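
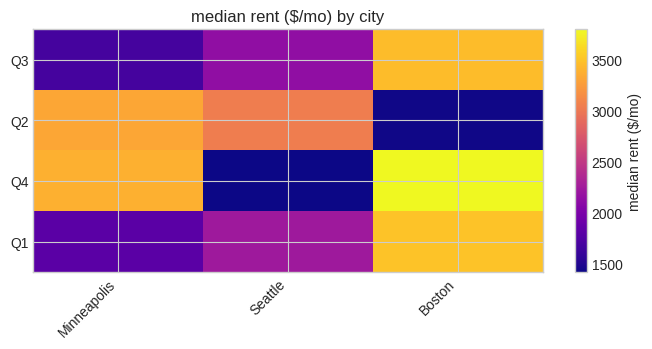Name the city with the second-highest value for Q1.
Seattle

Top 3 for Q1: Boston ≈ 3400, Seattle ≈ 2200, Minneapolis ≈ 1800.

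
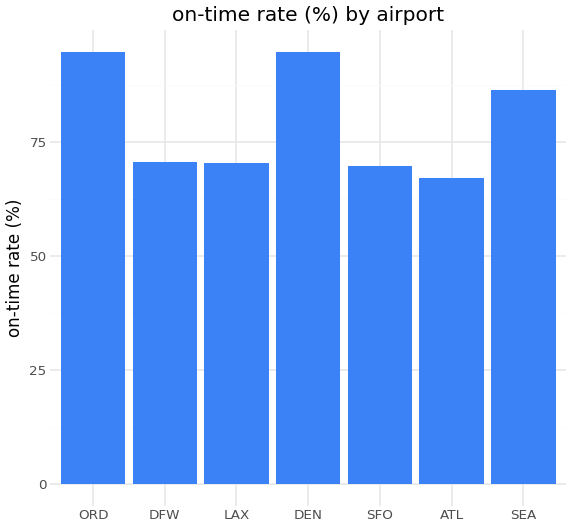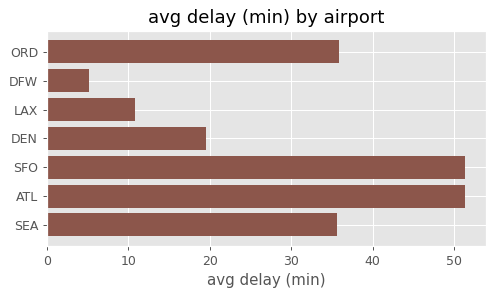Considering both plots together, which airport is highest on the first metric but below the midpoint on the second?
DEN

Chart 2 median avg delay (min) ≈ 35; below-median airports: DFW, LAX, DEN. Among those, DEN has the highest on-time rate (%) (≈ 90).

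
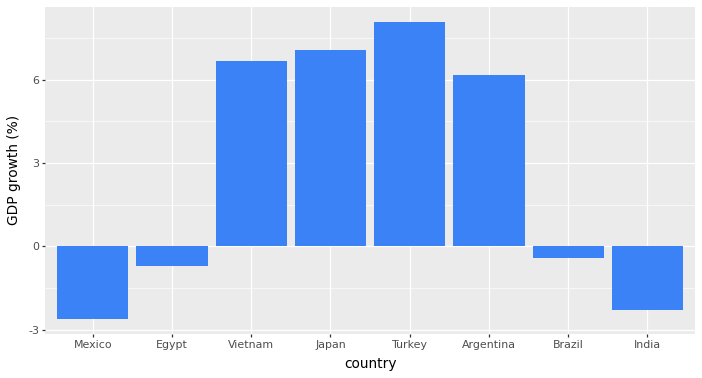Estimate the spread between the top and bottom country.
≈ 11

Max Turkey ≈ 8, min Mexico ≈ -3; range ≈ 11.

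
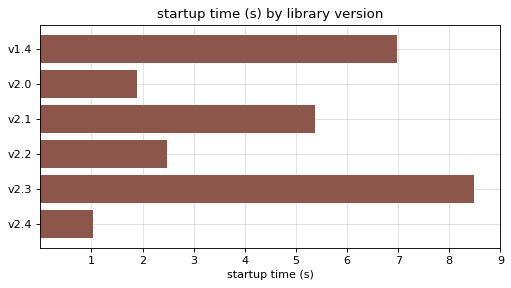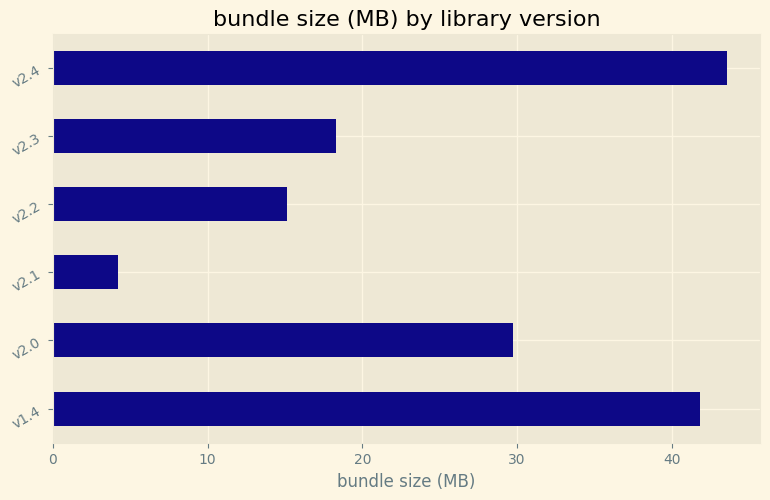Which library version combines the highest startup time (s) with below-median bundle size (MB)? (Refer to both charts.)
v2.3

Chart 2 median bundle size (MB) ≈ 25; below-median library versions: v2.1, v2.2, v2.3. Among those, v2.3 has the highest startup time (s) (≈ 8).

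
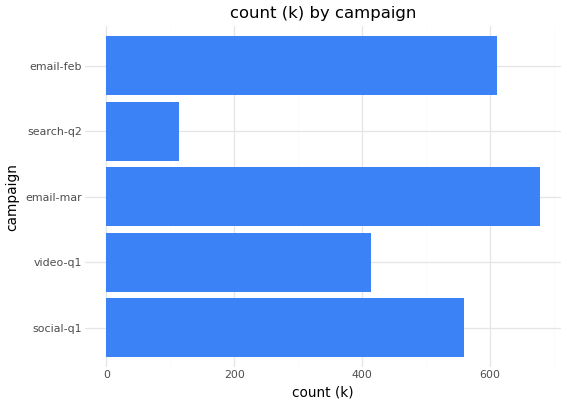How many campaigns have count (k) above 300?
Above 300: social-q1, video-q1, email-mar, email-feb.

4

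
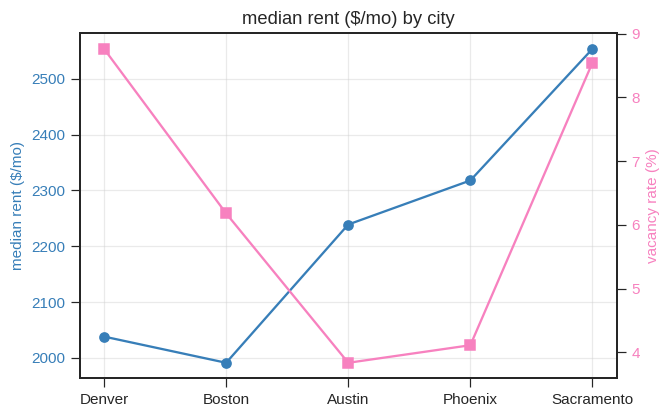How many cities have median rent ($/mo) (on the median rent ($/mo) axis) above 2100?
3

Above 2100: Austin, Phoenix, Sacramento.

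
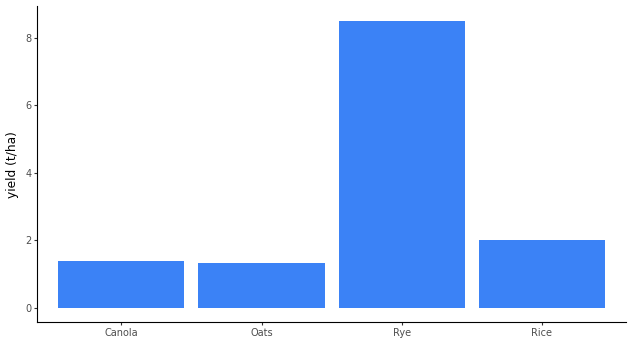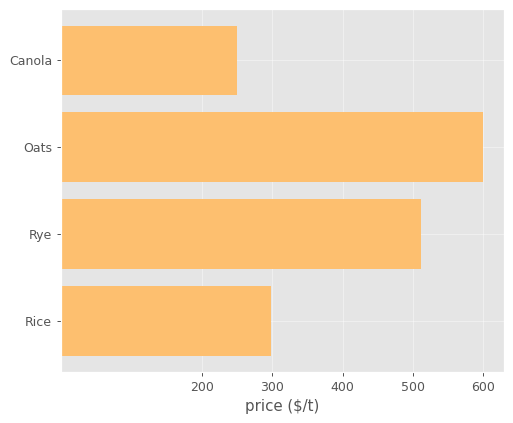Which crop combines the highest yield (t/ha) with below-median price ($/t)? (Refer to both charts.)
Chart 2 median price ($/t) ≈ 400; below-median crops: Canola, Rice. Among those, Rice has the highest yield (t/ha) (≈ 2).

Rice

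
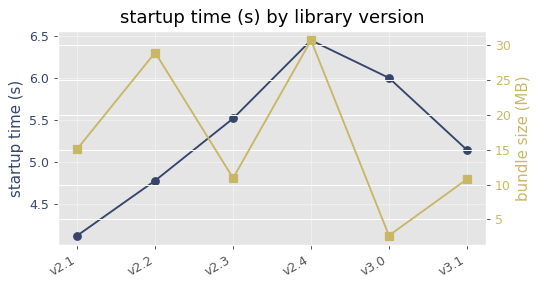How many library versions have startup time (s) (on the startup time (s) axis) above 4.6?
5

Above 4.6: v2.2, v2.3, v2.4, v3.0, v3.1.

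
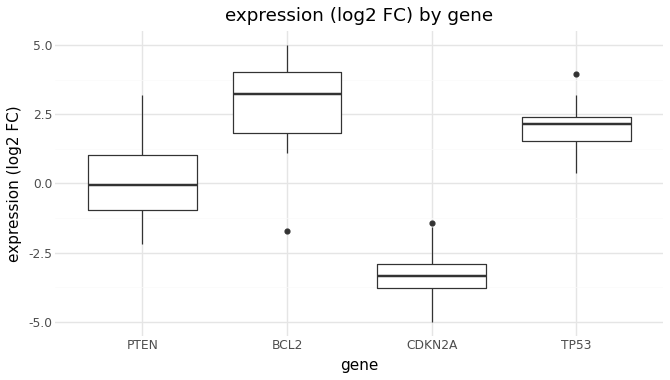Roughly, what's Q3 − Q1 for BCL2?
≈ 2

Q3 ≈ 4, Q1 ≈ 2; IQR ≈ 2.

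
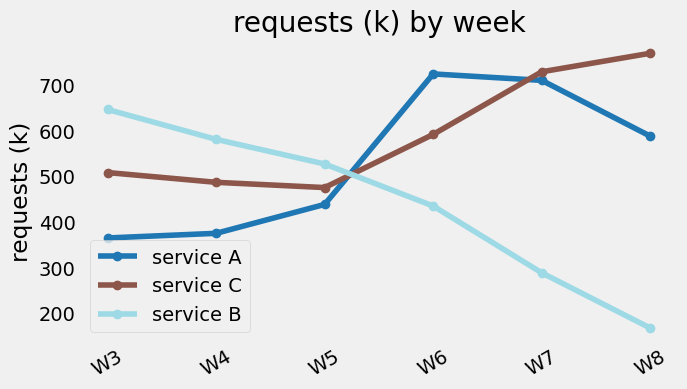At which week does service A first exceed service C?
W6

W5: service A ≈ 400 vs service C ≈ 500 (not yet); W6: service A ≈ 700 vs service C ≈ 600 (first crossover).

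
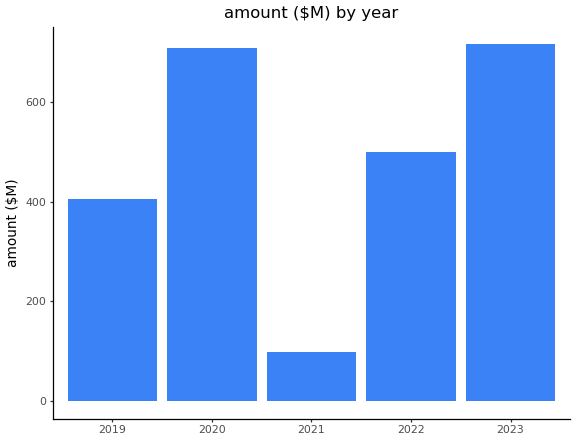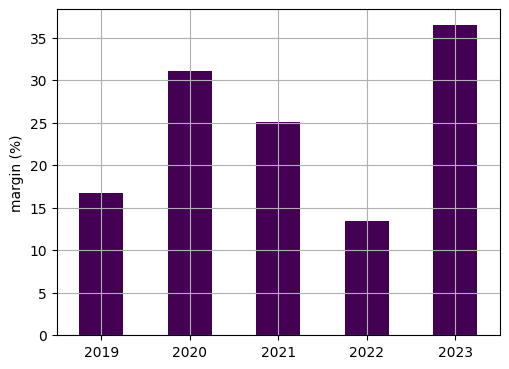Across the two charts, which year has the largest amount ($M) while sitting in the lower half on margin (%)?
Chart 2 median margin (%) ≈ 25; below-median years: 2019, 2022. Among those, 2022 has the highest amount ($M) (≈ 500).

2022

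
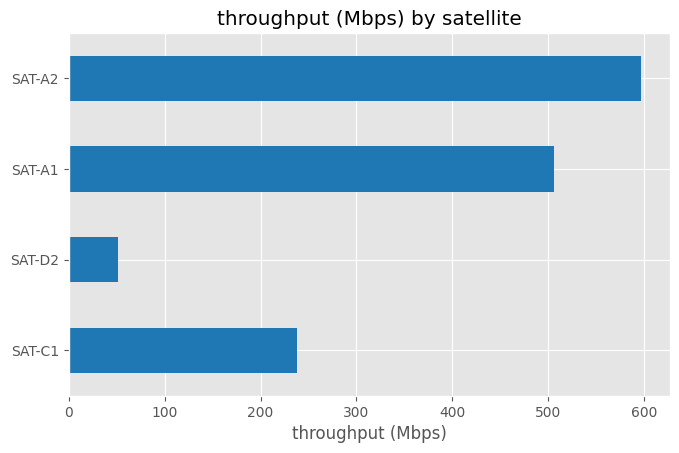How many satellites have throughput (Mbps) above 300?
Above 300: SAT-A1, SAT-A2.

2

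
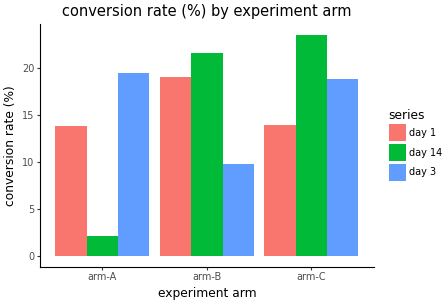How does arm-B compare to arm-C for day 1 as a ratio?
arm-B ≈ 20, arm-C ≈ 14; 20/14 ≈ 1.43.

≈ 1.43×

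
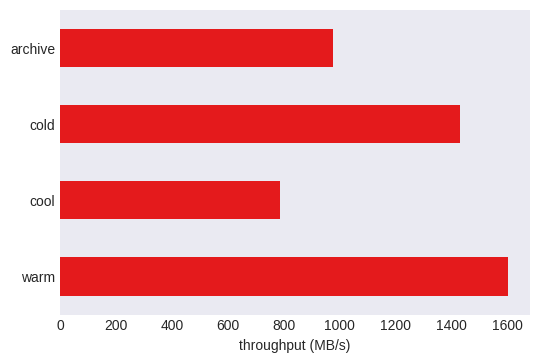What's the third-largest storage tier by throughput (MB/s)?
archive

Top 4: warm ≈ 1600, cold ≈ 1400, archive ≈ 1000, cool ≈ 800.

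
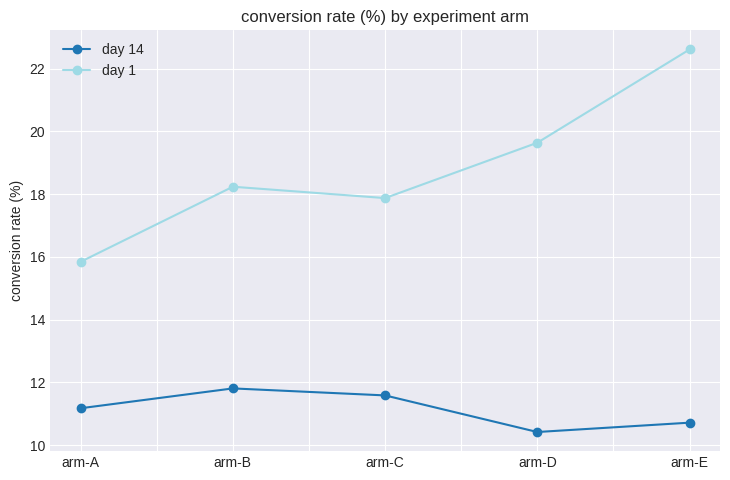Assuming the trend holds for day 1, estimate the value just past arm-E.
≈ 24

Last three: 18, 20, 22 → slope ≈ 2/step → next ≈ 24.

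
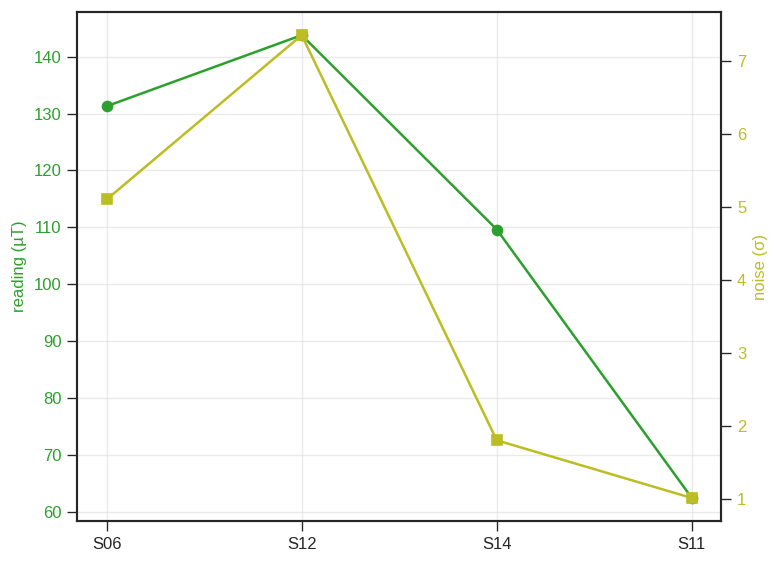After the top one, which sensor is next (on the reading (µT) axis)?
S06

Top 3 (on the reading (µT) axis): S12 ≈ 140, S06 ≈ 130, S14 ≈ 110.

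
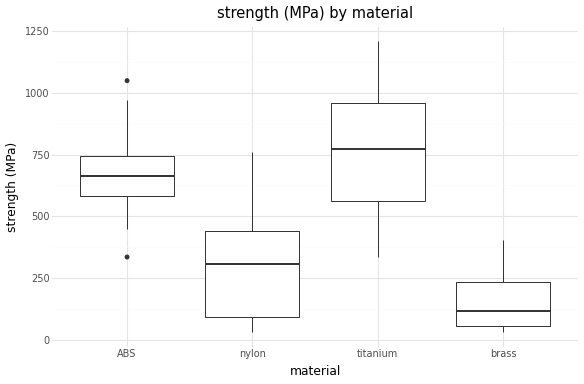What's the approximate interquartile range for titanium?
Q3 ≈ 1000, Q1 ≈ 600; IQR ≈ 400.

≈ 400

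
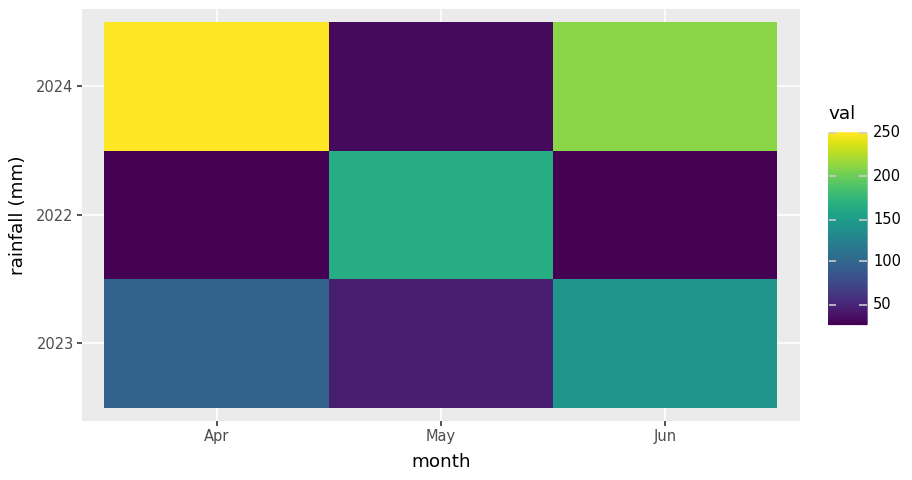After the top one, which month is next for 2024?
Jun

Top 3 for 2024: Apr ≈ 260, Jun ≈ 220, May ≈ 40.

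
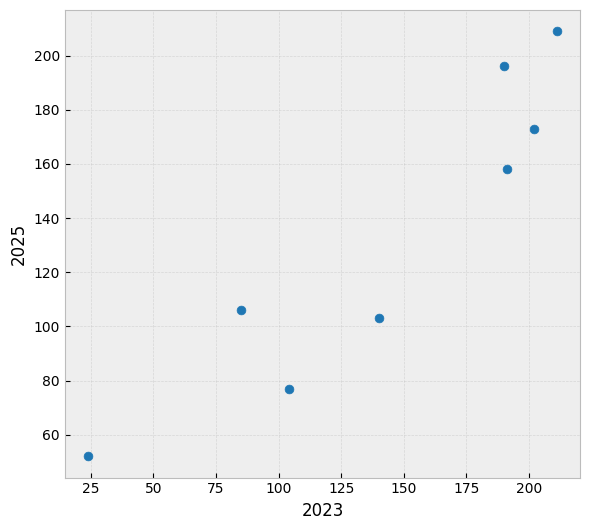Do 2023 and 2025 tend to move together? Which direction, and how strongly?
positive, strong

Points are positively correlated; strong (|r| ≈ 0.9).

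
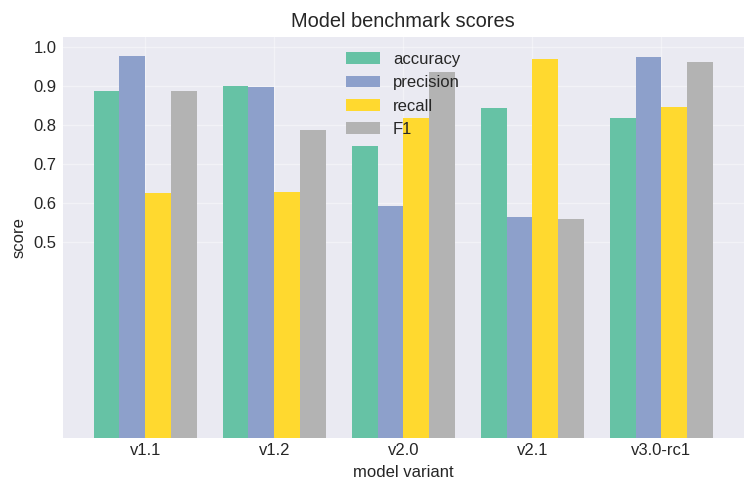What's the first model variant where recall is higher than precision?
v2.0

v1.2: recall ≈ 0.6 vs precision ≈ 0.9 (not yet); v2.0: recall ≈ 0.8 vs precision ≈ 0.6 (first crossover).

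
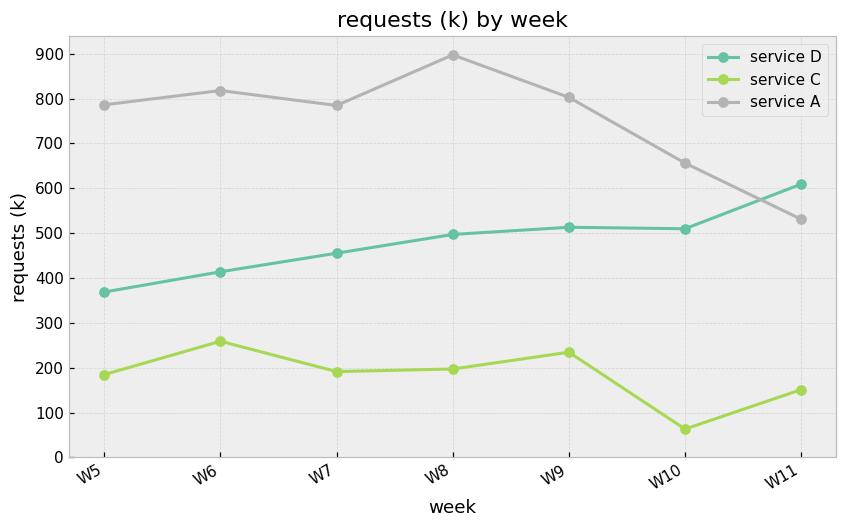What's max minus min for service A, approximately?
Max W8 ≈ 900, min W11 ≈ 500; range ≈ 400.

≈ 400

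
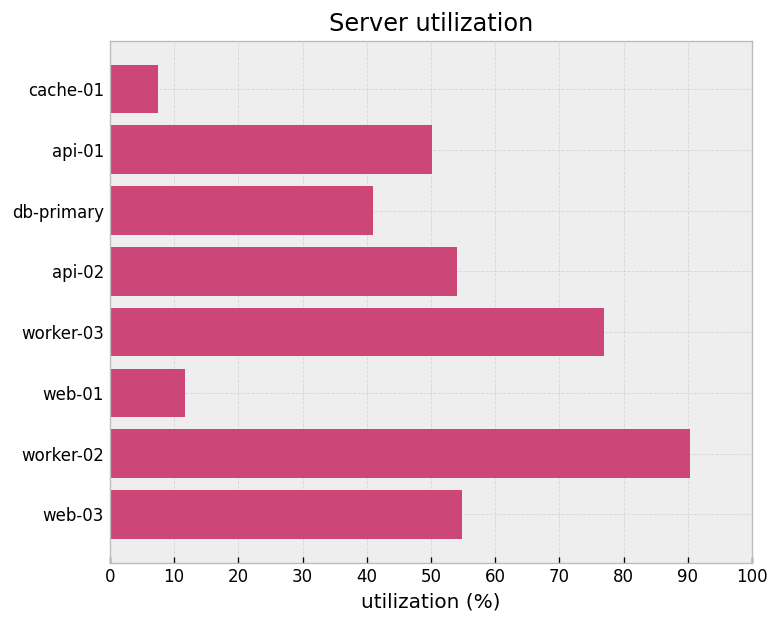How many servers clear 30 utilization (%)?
6

Above 30: api-01, db-primary, api-02, worker-03, worker-02, web-03.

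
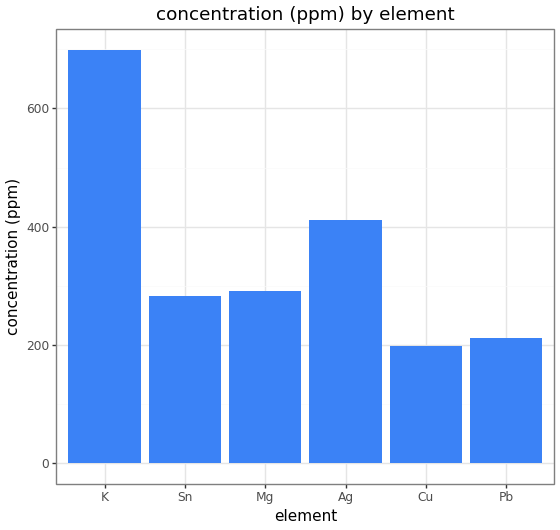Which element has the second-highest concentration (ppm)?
Top 3: K ≈ 700, Ag ≈ 400, Mg ≈ 300.

Ag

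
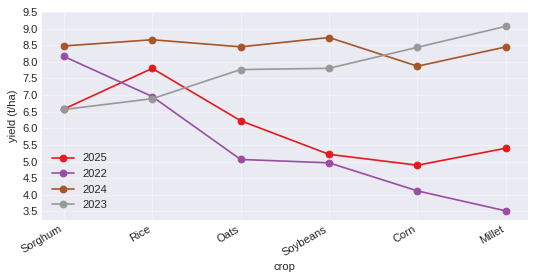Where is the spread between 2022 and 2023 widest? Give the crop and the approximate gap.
Millet, ≈ 5.5 t/ha

Millet: 2022 ≈ 3.5, 2023 ≈ 9.0 → gap ≈ 5.5. Next-largest (Corn) is only ≈ 4.5.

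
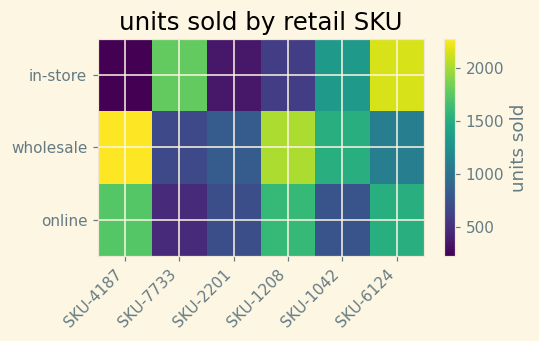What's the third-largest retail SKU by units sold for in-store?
SKU-1042

Top 4 for in-store: SKU-6124 ≈ 2200, SKU-7733 ≈ 1800, SKU-1042 ≈ 1400, SKU-1208 ≈ 600.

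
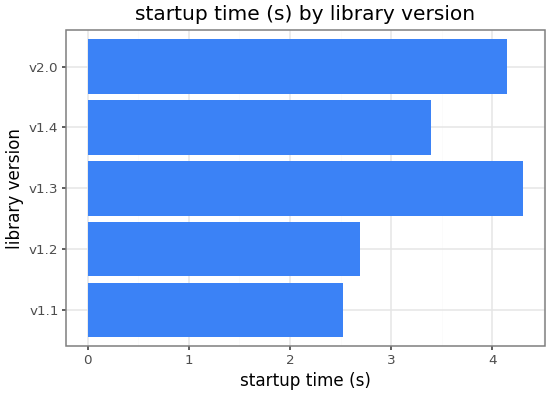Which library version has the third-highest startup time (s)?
v1.4

Top 4: v1.3 ≈ 4.5, v2.0 ≈ 4.0, v1.4 ≈ 3.5, v1.2 ≈ 2.5.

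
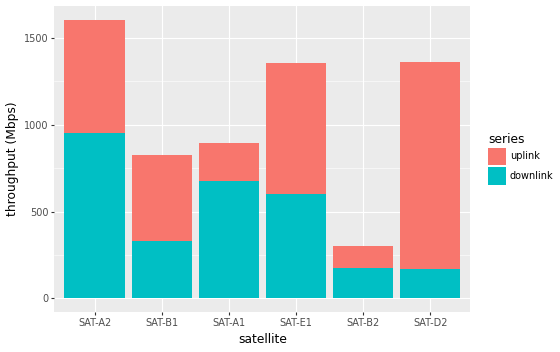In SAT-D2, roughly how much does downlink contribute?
downlink top ≈ 200, bottom ≈ 0; segment ≈ 200.

≈ 200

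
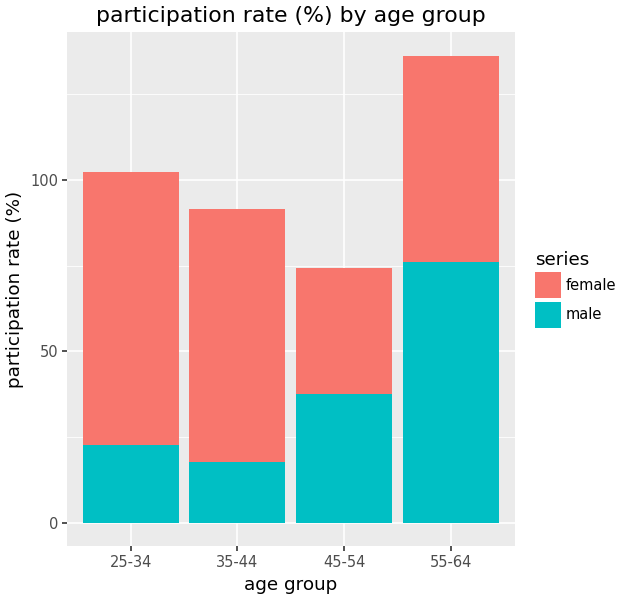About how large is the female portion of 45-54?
female top ≈ 80, bottom ≈ 40; segment ≈ 40.

≈ 40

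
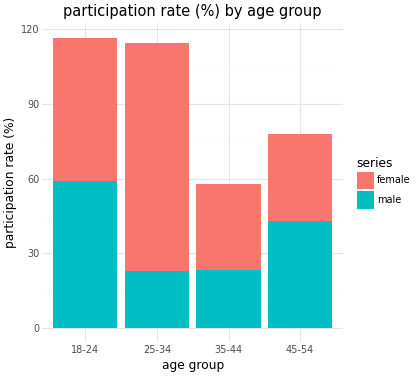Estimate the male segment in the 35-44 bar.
≈ 20

male top ≈ 20, bottom ≈ 0; segment ≈ 20.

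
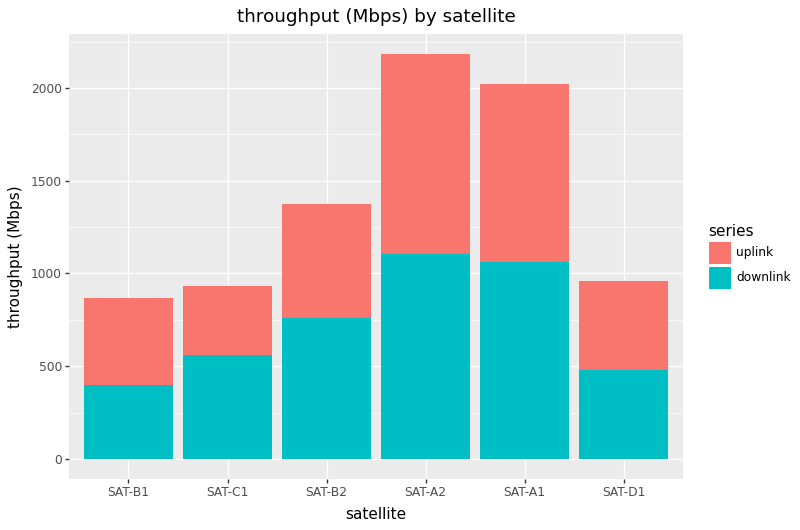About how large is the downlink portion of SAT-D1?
downlink top ≈ 400, bottom ≈ 0; segment ≈ 400.

≈ 400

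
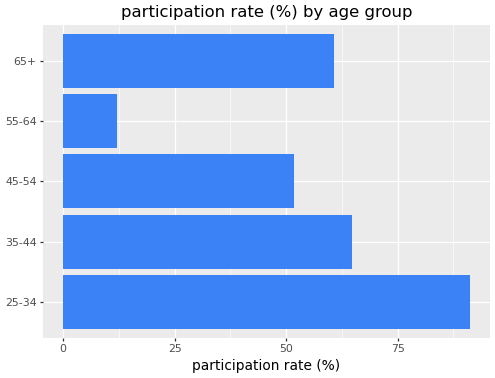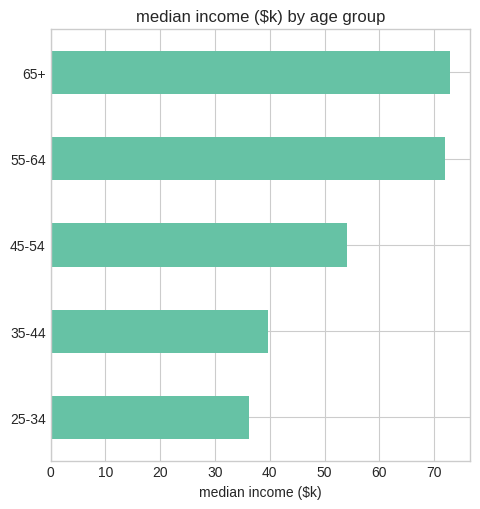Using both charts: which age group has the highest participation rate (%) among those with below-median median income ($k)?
Chart 2 median median income ($k) ≈ 50; below-median age groups: 25-34, 35-44. Among those, 25-34 has the highest participation rate (%) (≈ 90).

25-34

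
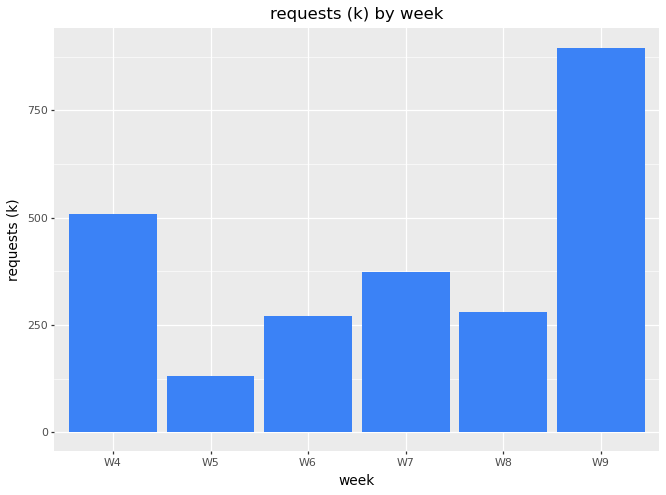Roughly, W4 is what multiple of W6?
W4 ≈ 500, W6 ≈ 300; 500/300 ≈ 1.67.

≈ 1.67×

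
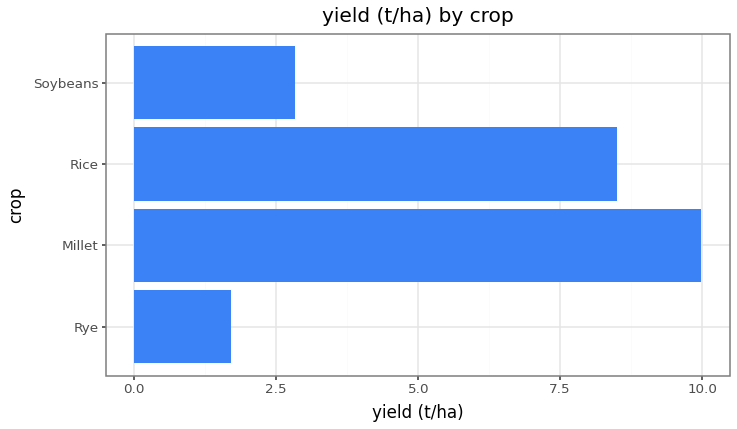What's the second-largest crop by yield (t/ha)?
Top 3: Millet ≈ 10, Rice ≈ 8, Soybeans ≈ 3.

Rice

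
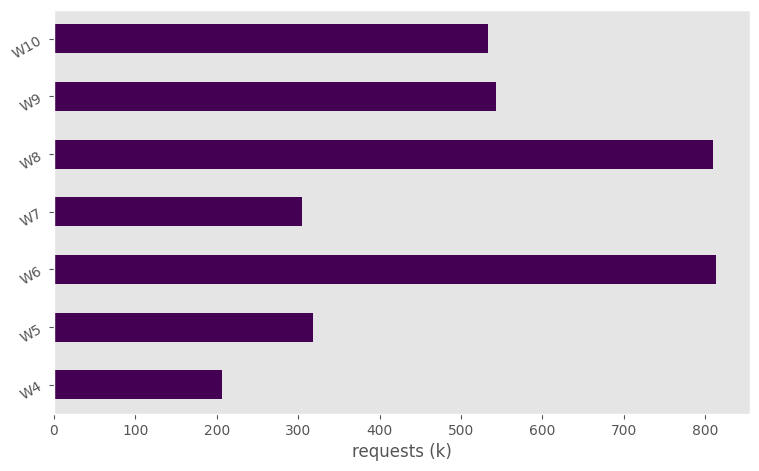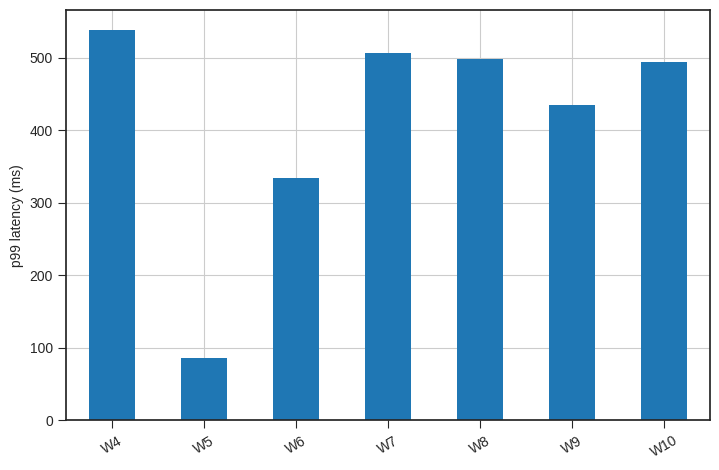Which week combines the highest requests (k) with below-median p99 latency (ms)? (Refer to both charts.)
W6

Chart 2 median p99 latency (ms) ≈ 500; below-median weeks: W5, W6, W9. Among those, W6 has the highest requests (k) (≈ 800).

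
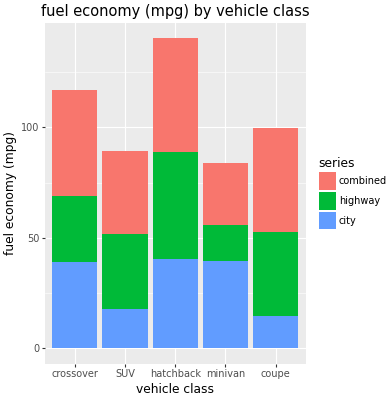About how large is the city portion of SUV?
≈ 20

city top ≈ 20, bottom ≈ 0; segment ≈ 20.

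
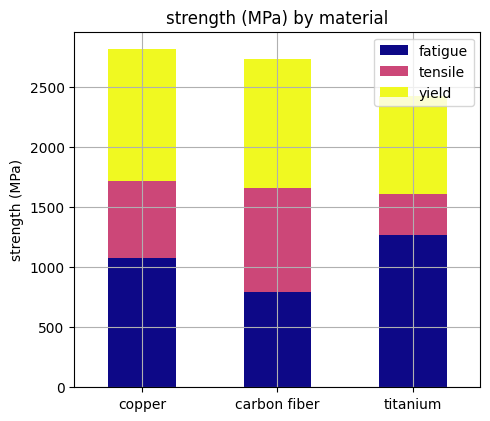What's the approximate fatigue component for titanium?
fatigue top ≈ 1500, bottom ≈ 0; segment ≈ 1500.

≈ 1500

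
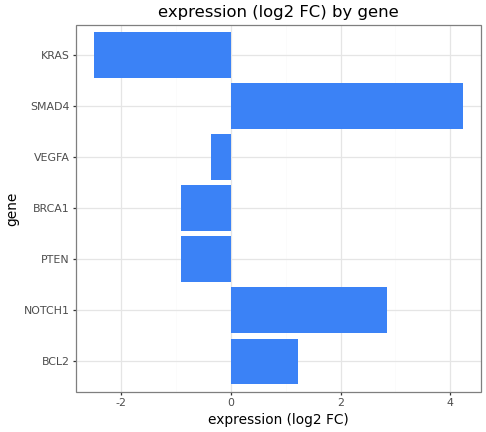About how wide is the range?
≈ 6

Max SMAD4 ≈ 4, min KRAS ≈ -2; range ≈ 6.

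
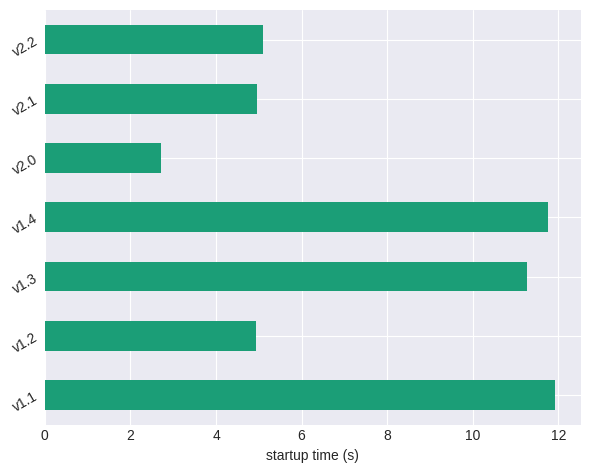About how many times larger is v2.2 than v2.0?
v2.2 ≈ 5, v2.0 ≈ 3; 5/3 ≈ 1.67.

≈ 1.67×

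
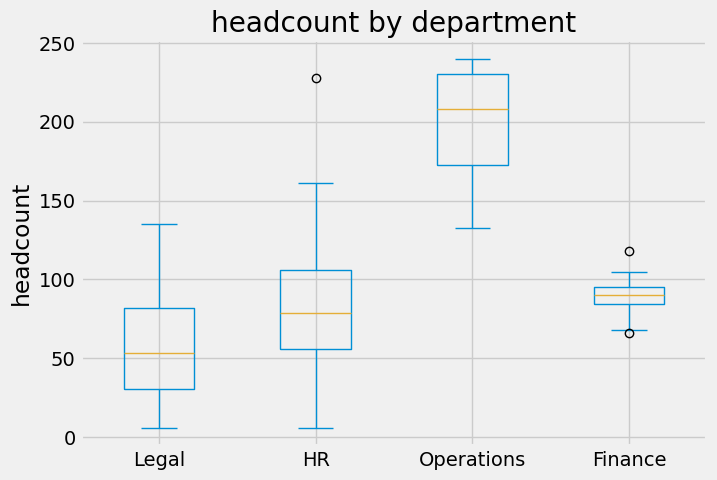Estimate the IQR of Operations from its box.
Q3 ≈ 240, Q1 ≈ 180; IQR ≈ 60.

≈ 60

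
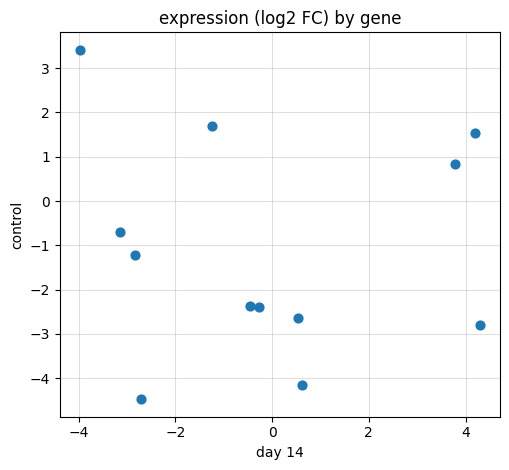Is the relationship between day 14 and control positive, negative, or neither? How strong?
no clear correlation

Points are roughly uncorrelated; weak (|r| ≈ 0.0).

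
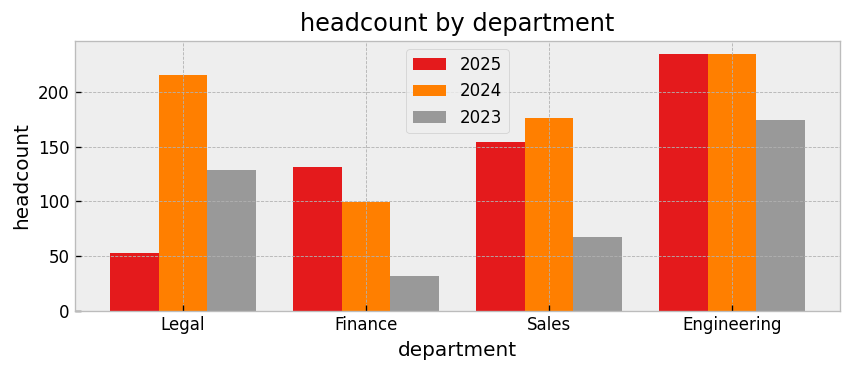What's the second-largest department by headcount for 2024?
Top 3 for 2024: Engineering ≈ 240, Legal ≈ 220, Sales ≈ 180.

Legal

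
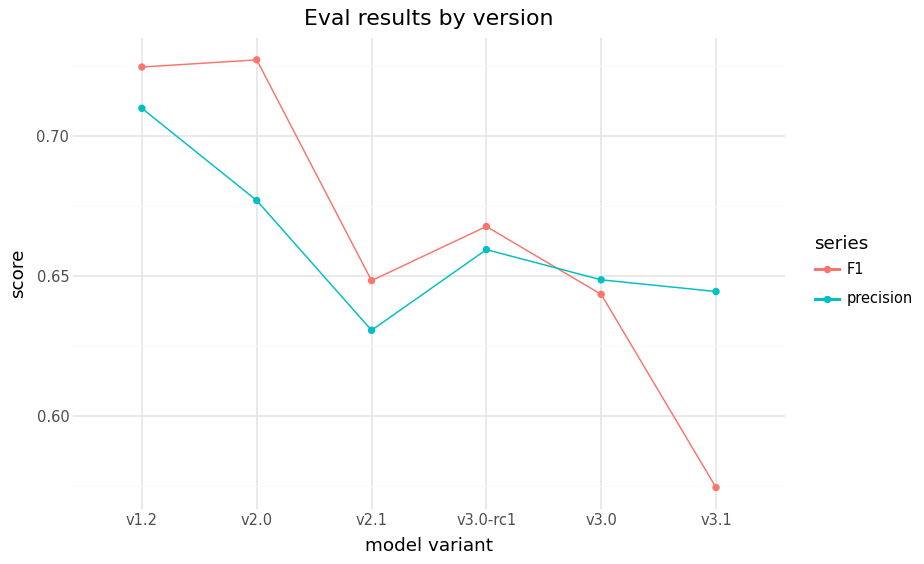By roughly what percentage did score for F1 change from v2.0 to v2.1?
≈ -11.1%

v2.0 ≈ 0.72, v2.1 ≈ 0.64; (0.64 − 0.72) / 0.72 ≈ -11.1%.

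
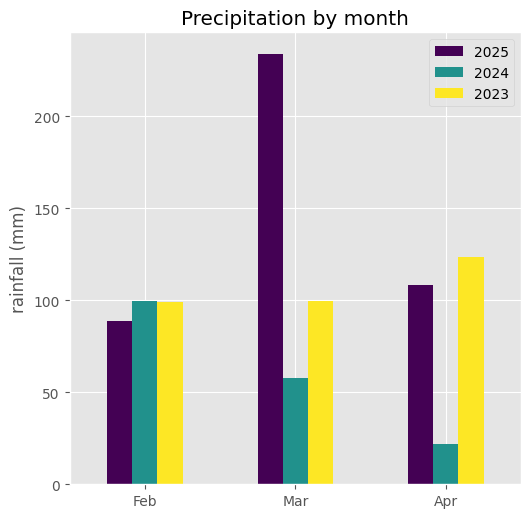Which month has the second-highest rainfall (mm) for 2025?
Top 3 for 2025: Mar ≈ 240, Apr ≈ 100, Feb ≈ 80.

Apr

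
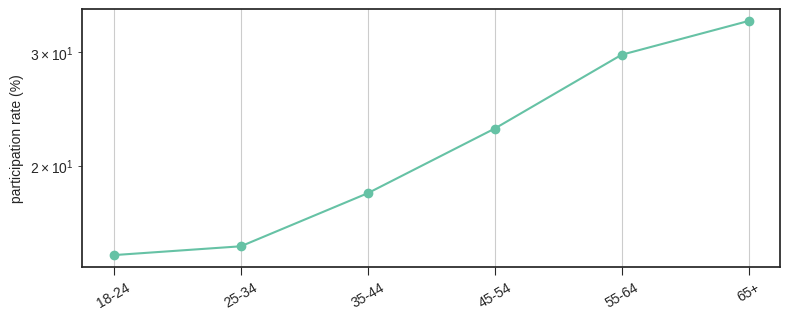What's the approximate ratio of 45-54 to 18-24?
≈ 1.57×

45-54 ≈ 22, 18-24 ≈ 14; 22/14 ≈ 1.57.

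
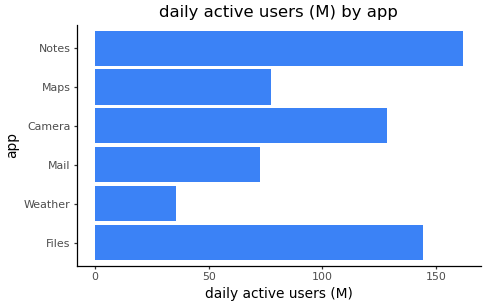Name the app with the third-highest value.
Camera

Top 4: Notes ≈ 160, Files ≈ 140, Camera ≈ 120, Maps ≈ 80.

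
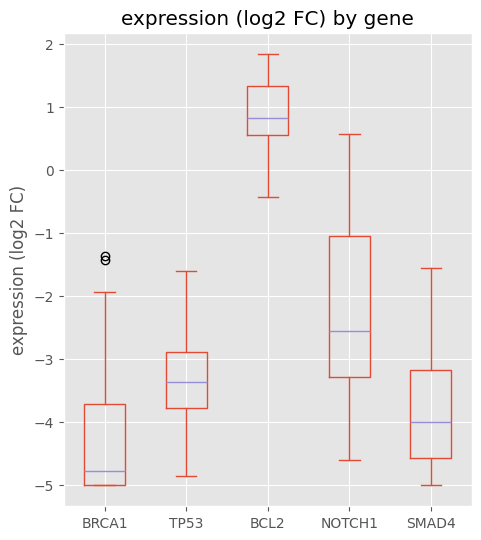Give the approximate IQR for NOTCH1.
Q3 ≈ -1.0, Q1 ≈ -3.5; IQR ≈ 2.5.

≈ 2.5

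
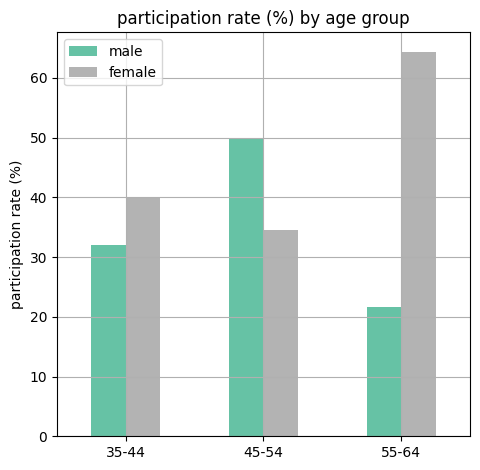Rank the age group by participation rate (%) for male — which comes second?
35-44

Top 3 for male: 45-54 ≈ 50, 35-44 ≈ 30, 55-64 ≈ 20.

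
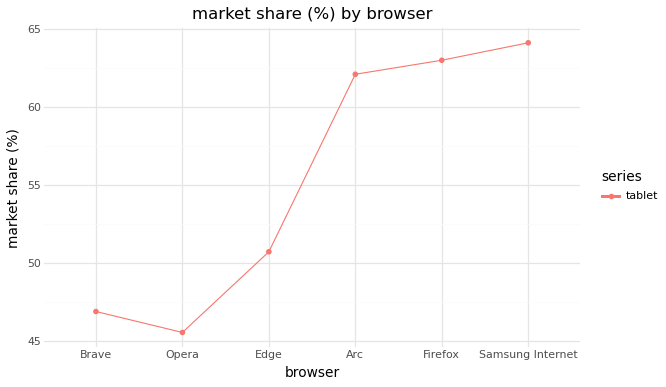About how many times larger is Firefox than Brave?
≈ 1.35×

Firefox ≈ 62, Brave ≈ 46; 62/46 ≈ 1.35.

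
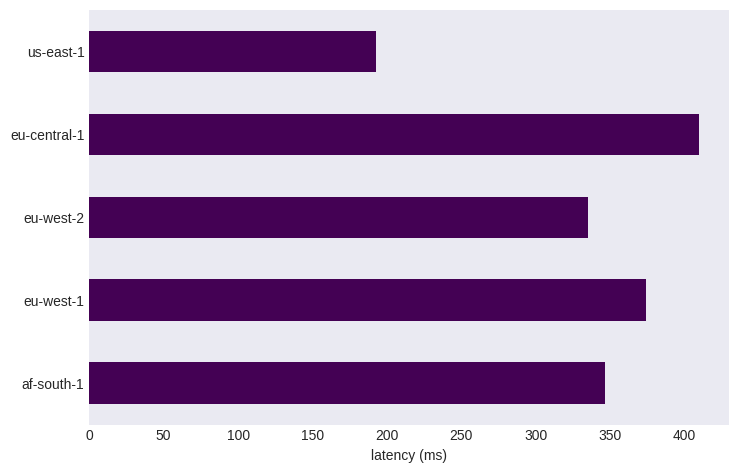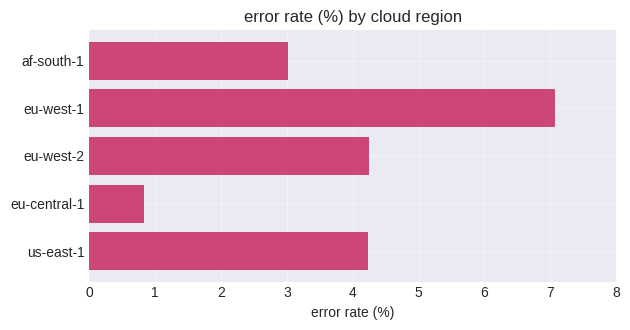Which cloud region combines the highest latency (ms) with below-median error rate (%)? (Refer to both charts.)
Chart 2 median error rate (%) ≈ 4; below-median cloud regions: af-south-1, eu-central-1. Among those, eu-central-1 has the highest latency (ms) (≈ 400).

eu-central-1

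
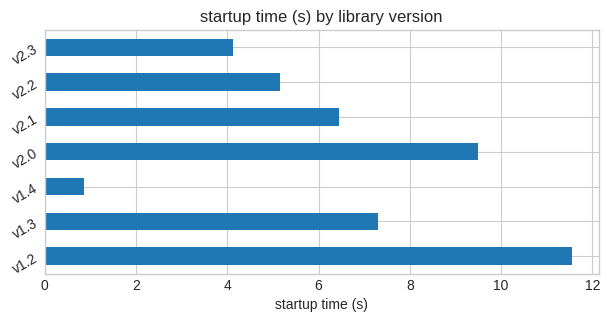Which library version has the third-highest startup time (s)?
v1.3

Top 4: v1.2 ≈ 12, v2.0 ≈ 9, v1.3 ≈ 7, v2.1 ≈ 6.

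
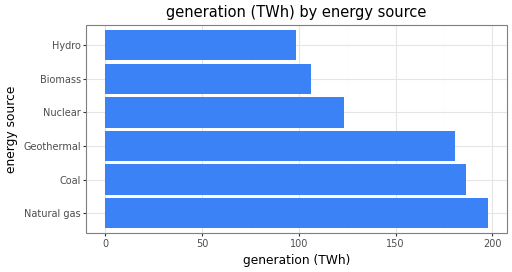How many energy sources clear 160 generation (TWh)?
3

Above 160: Natural gas, Coal, Geothermal.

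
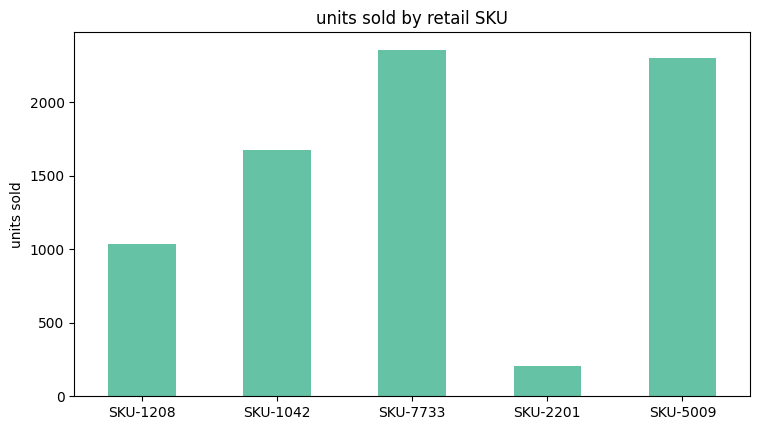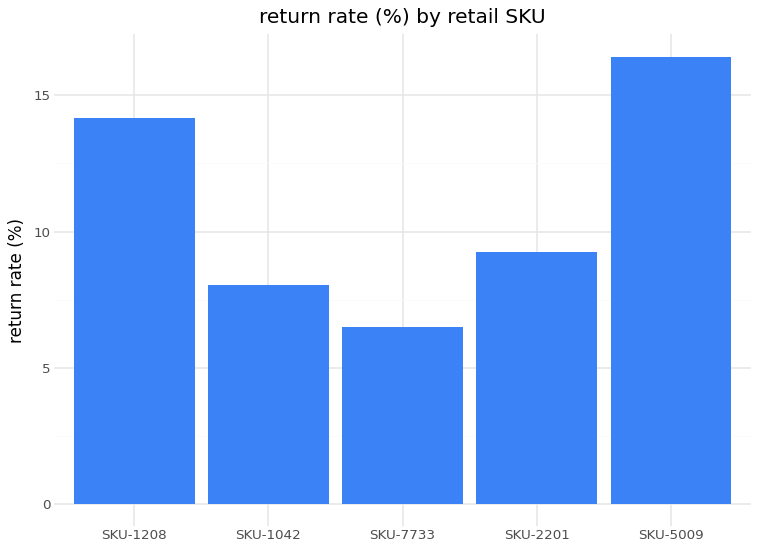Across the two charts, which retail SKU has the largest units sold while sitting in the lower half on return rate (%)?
SKU-7733

Chart 2 median return rate (%) ≈ 10; below-median retail SKUs: SKU-1042, SKU-7733. Among those, SKU-7733 has the highest units sold (≈ 2500).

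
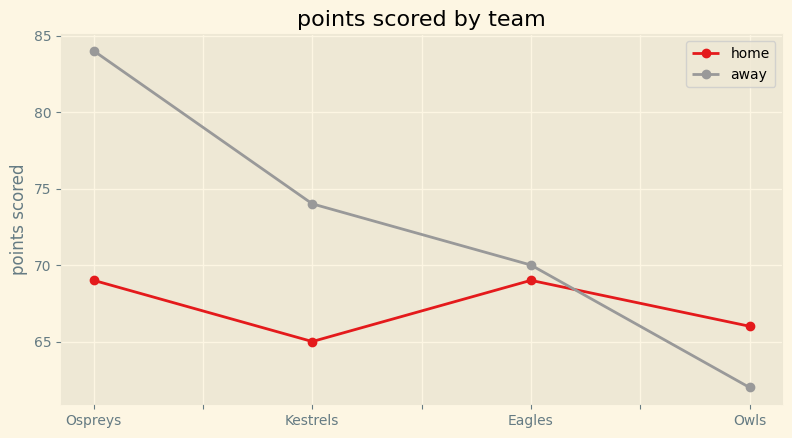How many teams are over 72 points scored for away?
Above 72: Ospreys, Kestrels.

2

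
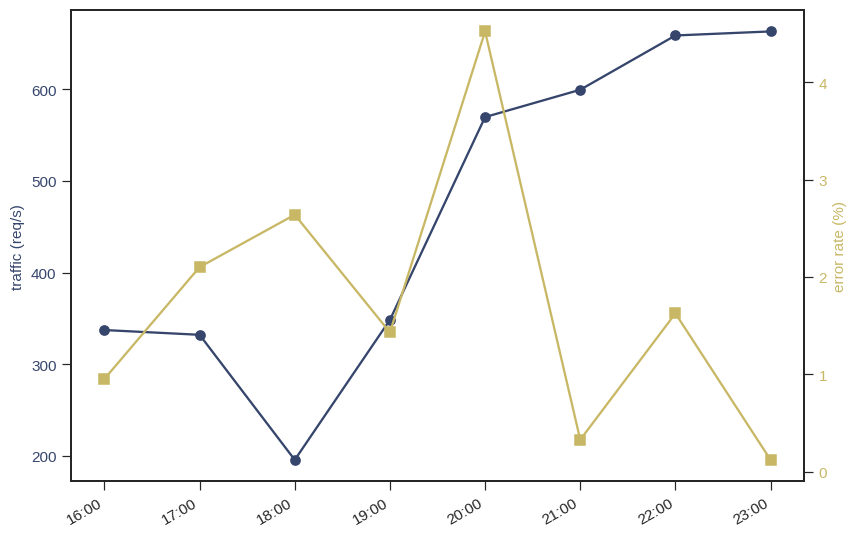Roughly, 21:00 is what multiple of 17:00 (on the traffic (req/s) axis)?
21:00 ≈ 600, 17:00 ≈ 350; 600/350 ≈ 1.71.

≈ 1.71×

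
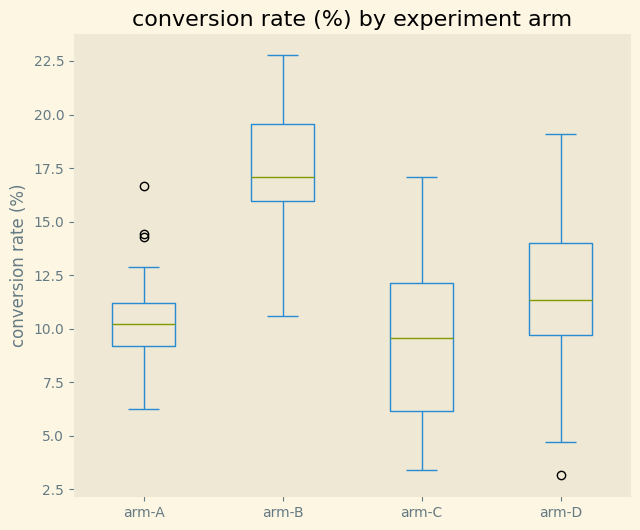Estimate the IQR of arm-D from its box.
≈ 4

Q3 ≈ 14, Q1 ≈ 10; IQR ≈ 4.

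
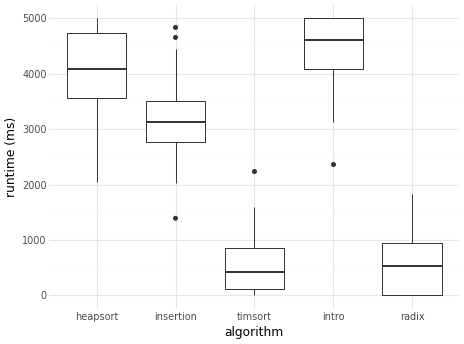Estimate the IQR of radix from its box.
≈ 1000

Q3 ≈ 1000, Q1 ≈ 0; IQR ≈ 1000.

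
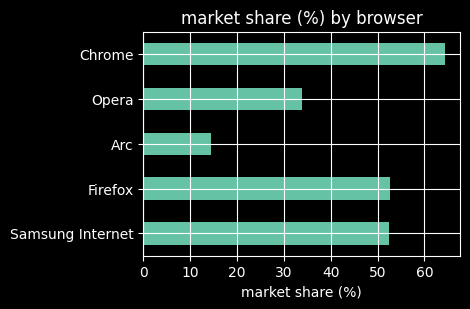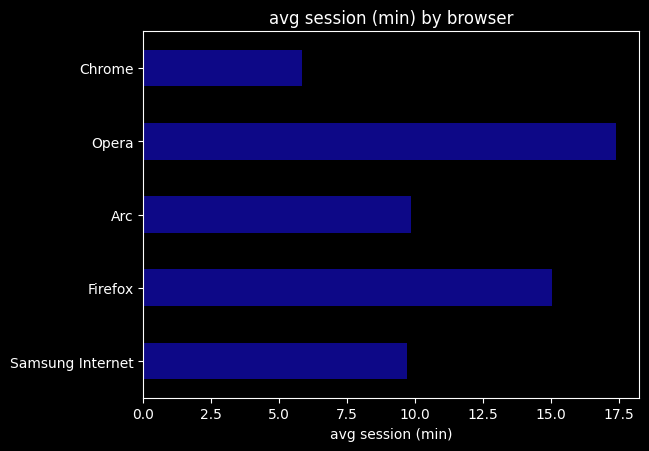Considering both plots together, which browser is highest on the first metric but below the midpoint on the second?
Chrome

Chart 2 median avg session (min) ≈ 10; below-median browsers: Samsung Internet, Chrome. Among those, Chrome has the highest market share (%) (≈ 60).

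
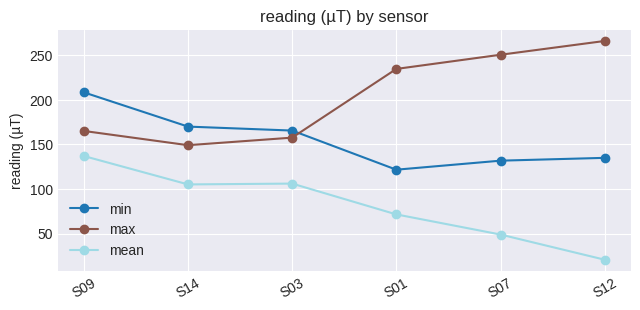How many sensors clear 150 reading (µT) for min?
Above 150: S09, S14, S03.

3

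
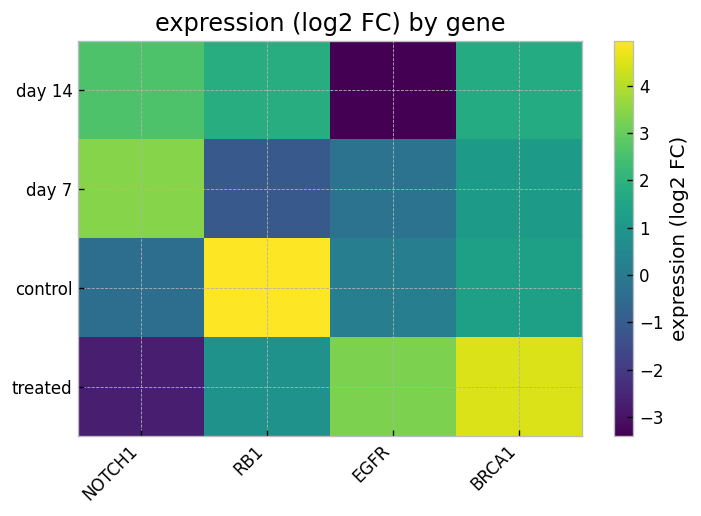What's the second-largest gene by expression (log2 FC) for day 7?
Top 3 for day 7: NOTCH1 ≈ 3, BRCA1 ≈ 1, EGFR ≈ 0.

BRCA1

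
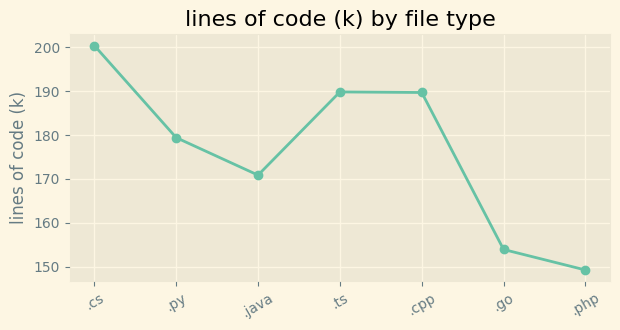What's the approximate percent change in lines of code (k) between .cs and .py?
.cs ≈ 200, .py ≈ 180; (180 − 200) / 200 ≈ -10%.

≈ -10%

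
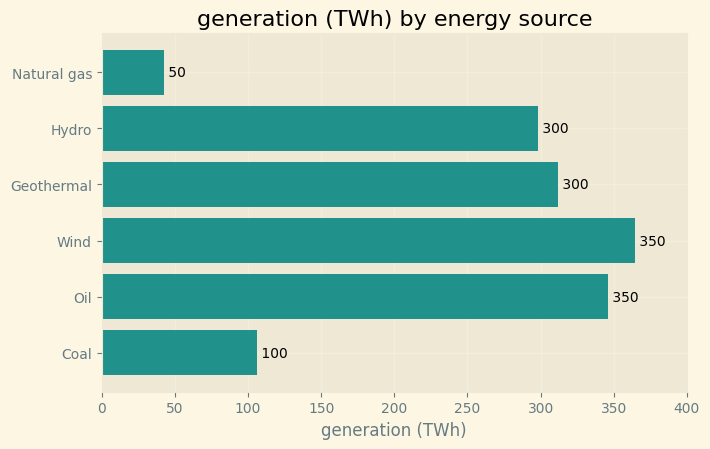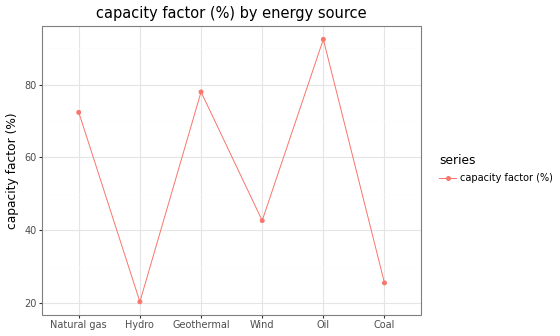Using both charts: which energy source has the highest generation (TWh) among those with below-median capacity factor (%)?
Wind

Chart 2 median capacity factor (%) ≈ 60; below-median energy sources: Hydro, Wind, Coal. Among those, Wind has the highest generation (TWh) (≈ 350).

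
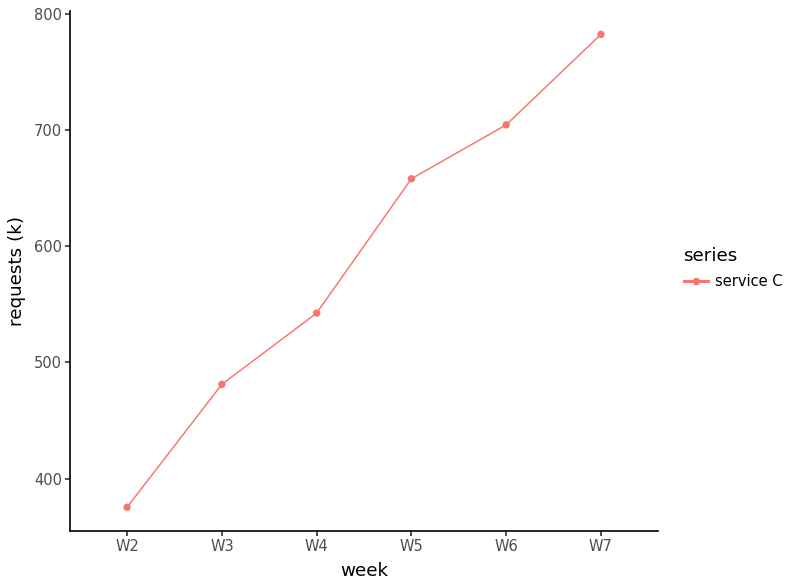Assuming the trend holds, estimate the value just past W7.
≈ 875

Last three: 650, 700, 800 → slope ≈ 75/step → next ≈ 875.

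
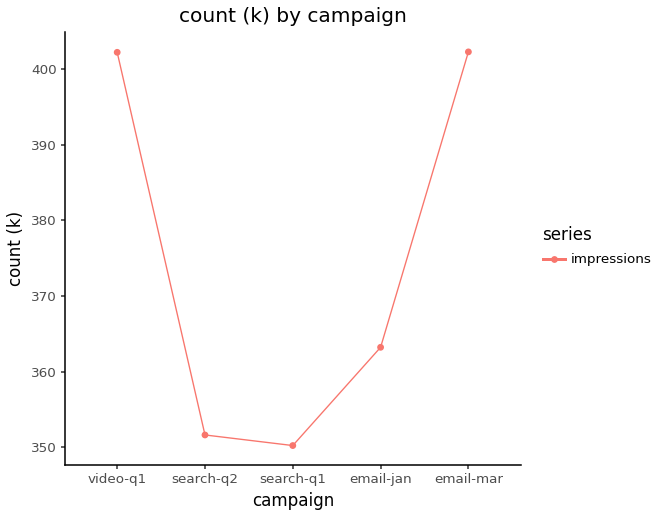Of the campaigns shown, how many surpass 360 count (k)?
Above 360: video-q1, email-jan, email-mar.

3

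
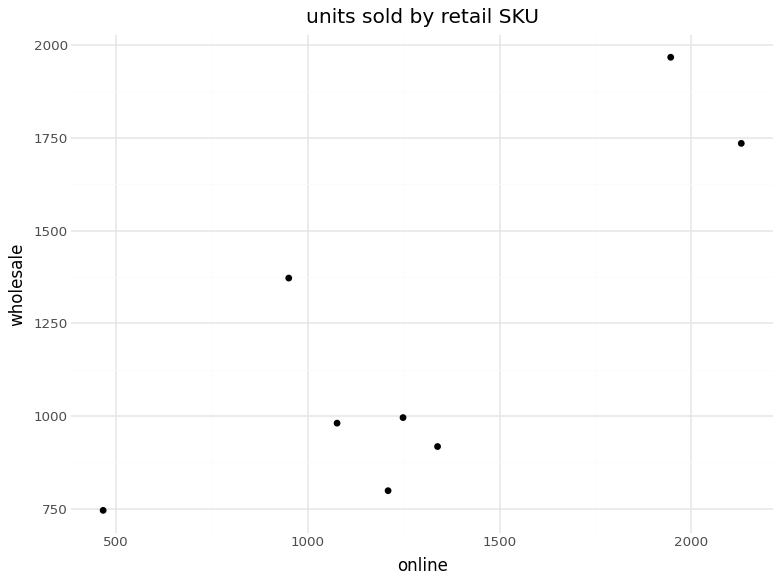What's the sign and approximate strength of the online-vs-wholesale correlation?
positive, strong

Points are positively correlated; strong (|r| ≈ 0.8).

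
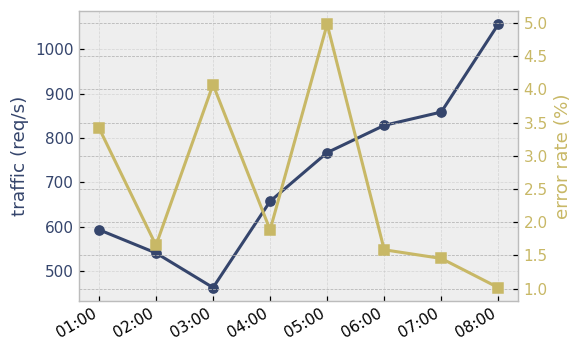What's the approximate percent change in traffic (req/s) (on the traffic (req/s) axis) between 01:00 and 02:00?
01:00 ≈ 600, 02:00 ≈ 550; (550 − 600) / 600 ≈ -8.3%.

≈ -8.3%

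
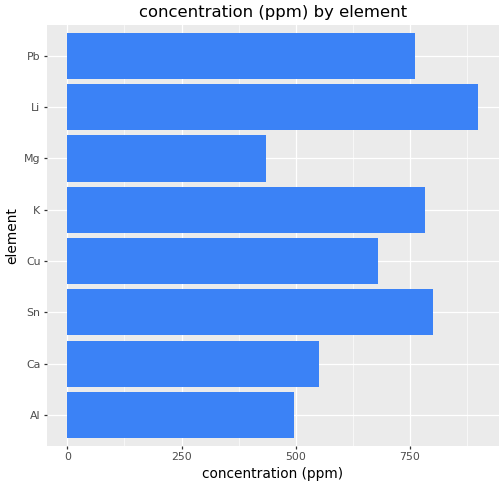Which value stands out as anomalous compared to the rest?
Mg

Mg ≈ 400; the rest sit between ≈ 500 and ≈ 900.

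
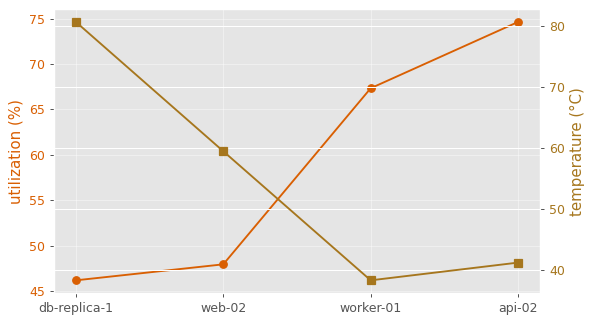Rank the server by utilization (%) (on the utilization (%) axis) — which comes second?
worker-01

Top 3 (on the utilization (%) axis): api-02 ≈ 75, worker-01 ≈ 65, web-02 ≈ 50.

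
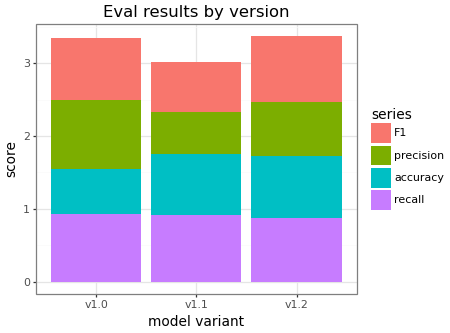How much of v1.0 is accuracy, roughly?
≈ 0.5

accuracy top ≈ 1.5, bottom ≈ 1.0; segment ≈ 0.5.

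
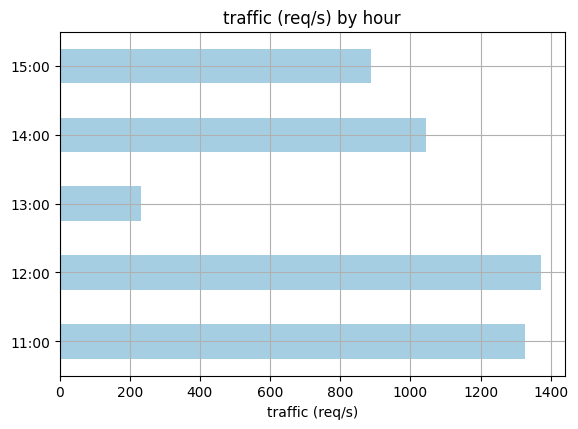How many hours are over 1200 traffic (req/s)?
2

Above 1200: 11:00, 12:00.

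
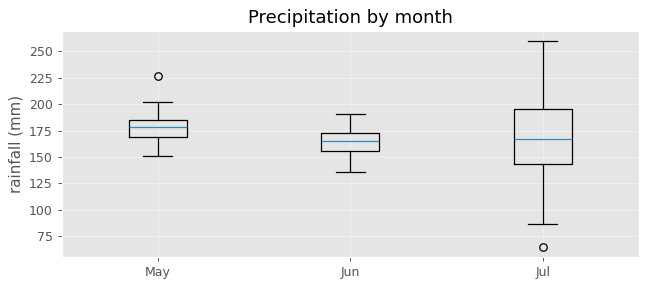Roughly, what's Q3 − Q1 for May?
≈ 16

Q3 ≈ 186, Q1 ≈ 170; IQR ≈ 16.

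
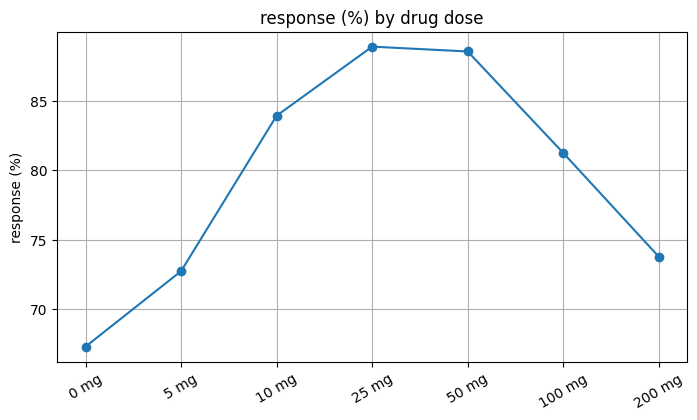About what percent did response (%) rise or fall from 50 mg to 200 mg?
50 mg ≈ 88, 200 mg ≈ 74; (74 − 88) / 88 ≈ -15.9%.

≈ -15.9%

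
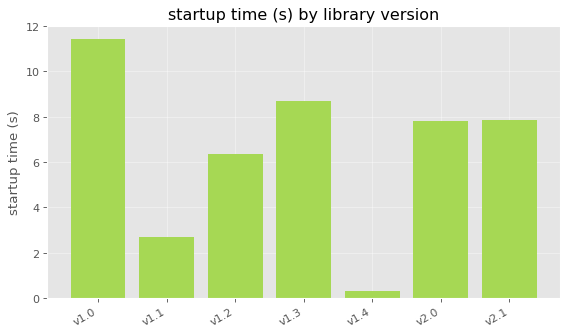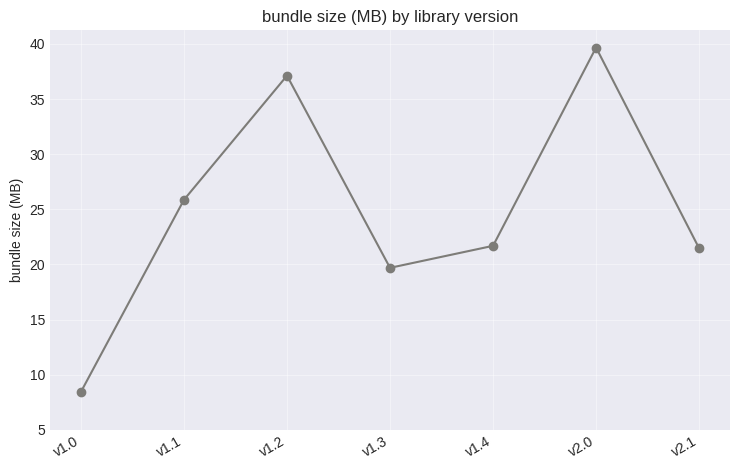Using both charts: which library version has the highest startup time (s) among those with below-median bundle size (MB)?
v1.0

Chart 2 median bundle size (MB) ≈ 20; below-median library versions: v1.0, v1.3, v2.1. Among those, v1.0 has the highest startup time (s) (≈ 12).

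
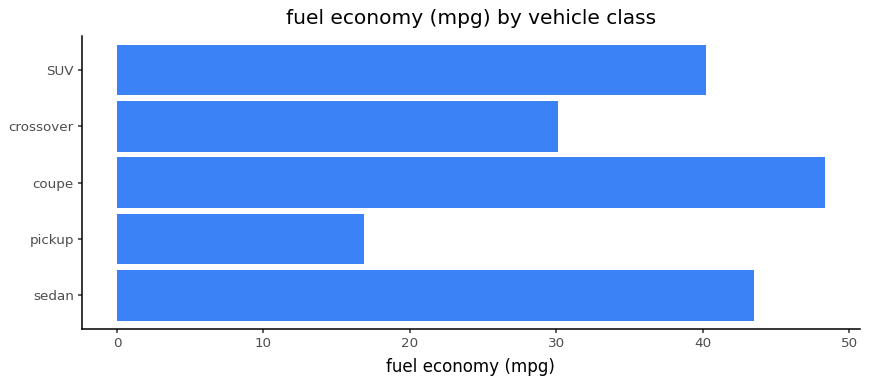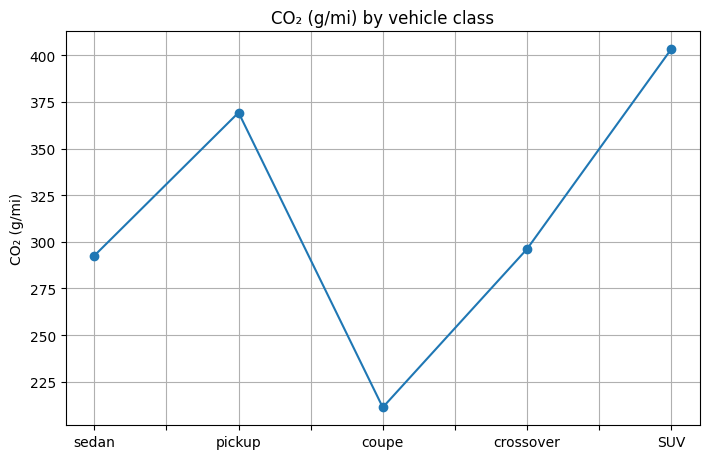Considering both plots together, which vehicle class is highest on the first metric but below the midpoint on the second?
coupe

Chart 2 median CO₂ (g/mi) ≈ 300; below-median vehicle classes: sedan, coupe. Among those, coupe has the highest fuel economy (mpg) (≈ 50).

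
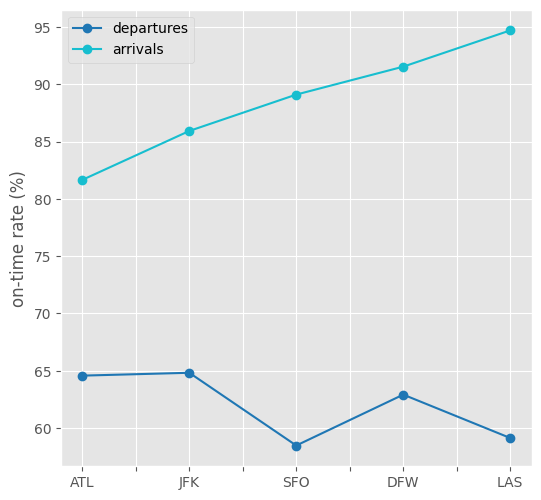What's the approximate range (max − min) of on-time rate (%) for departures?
≈ 5

Max JFK ≈ 65, min SFO ≈ 60; range ≈ 5.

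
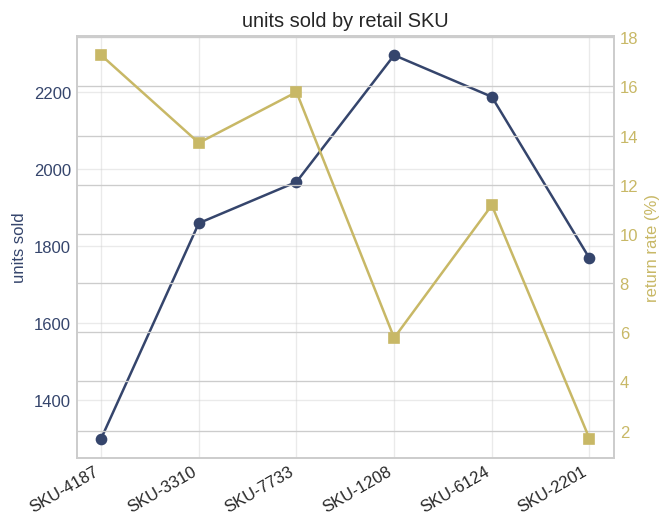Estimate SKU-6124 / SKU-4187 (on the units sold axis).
SKU-6124 ≈ 2200, SKU-4187 ≈ 1300; 2200/1300 ≈ 1.69.

≈ 1.69×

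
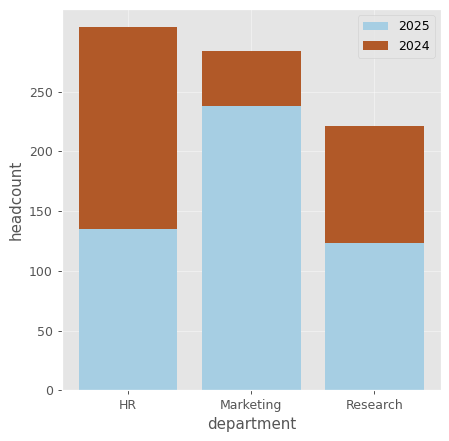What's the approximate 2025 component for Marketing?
≈ 250

2025 top ≈ 250, bottom ≈ 0; segment ≈ 250.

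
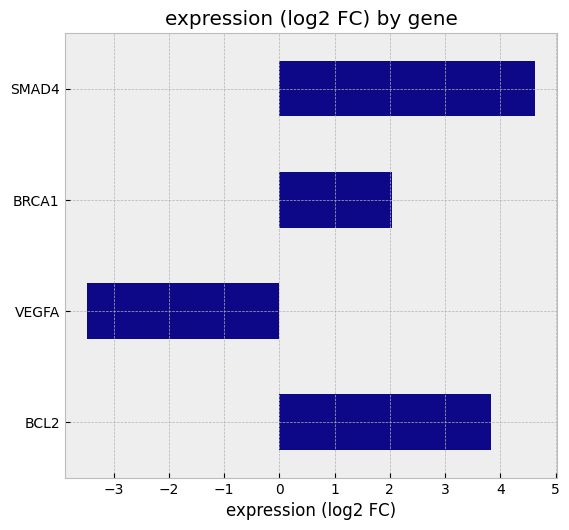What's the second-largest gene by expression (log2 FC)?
BCL2

Top 3: SMAD4 ≈ 5, BCL2 ≈ 4, BRCA1 ≈ 2.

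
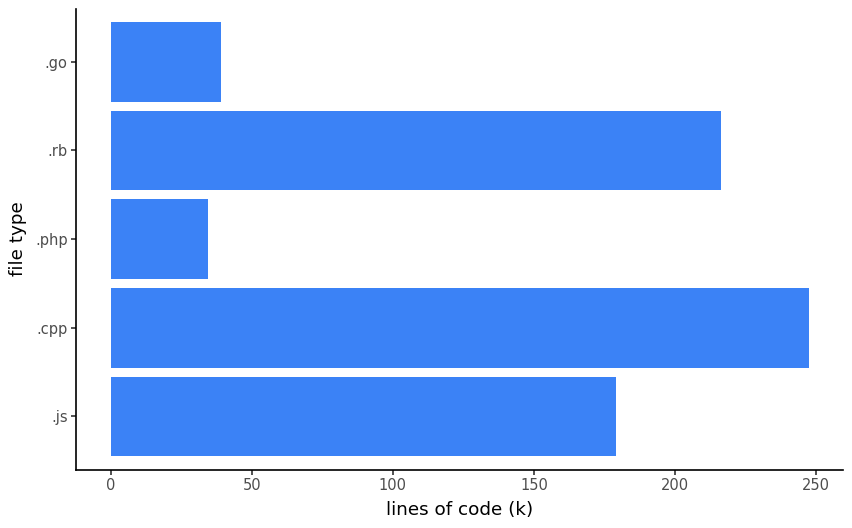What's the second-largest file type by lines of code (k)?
.rb

Top 3: .cpp ≈ 250, .rb ≈ 225, .js ≈ 175.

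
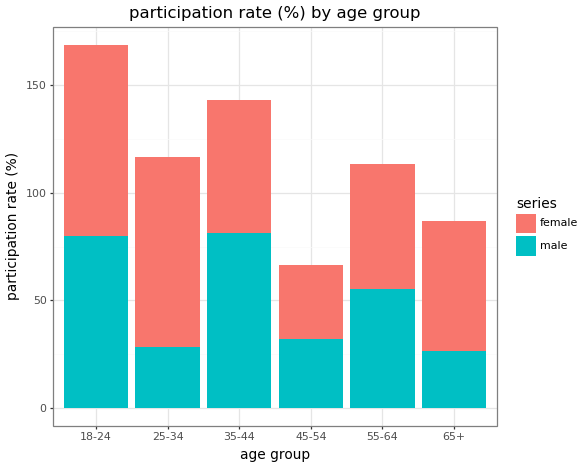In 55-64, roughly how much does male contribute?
male top ≈ 60, bottom ≈ 0; segment ≈ 60.

≈ 60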